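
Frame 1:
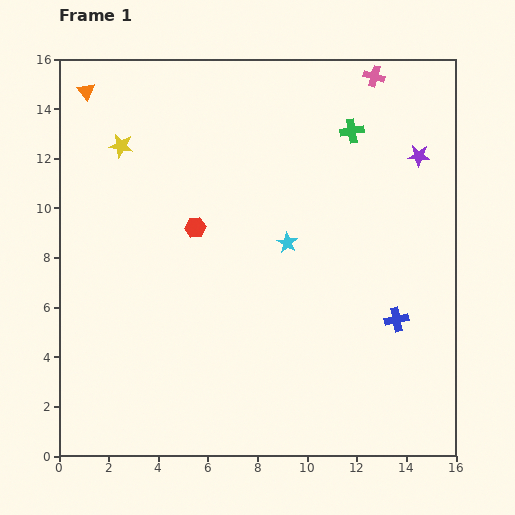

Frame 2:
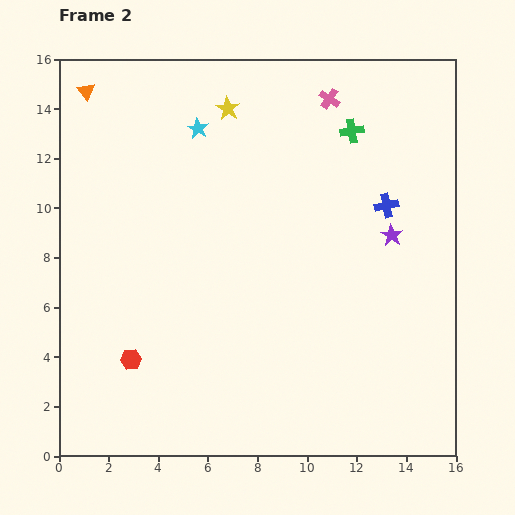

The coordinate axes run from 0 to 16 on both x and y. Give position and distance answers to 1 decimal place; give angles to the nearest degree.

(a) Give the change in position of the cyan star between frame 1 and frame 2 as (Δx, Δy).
(-3.6, 4.6)

The cyan star was at (9.2, 8.6) in frame 1 and (5.6, 13.2) in frame 2.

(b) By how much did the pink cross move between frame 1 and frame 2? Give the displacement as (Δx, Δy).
(-1.8, -0.9)

The pink cross was at (12.7, 15.3) in frame 1 and (10.9, 14.4) in frame 2.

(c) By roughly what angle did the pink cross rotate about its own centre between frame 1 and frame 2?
18° clockwise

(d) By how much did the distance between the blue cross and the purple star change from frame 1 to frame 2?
-5.5

Distance in frame 1: 6.7. Distance in frame 2: 1.2.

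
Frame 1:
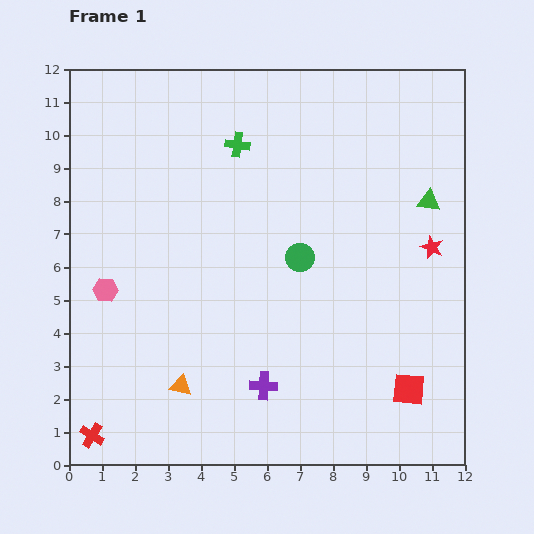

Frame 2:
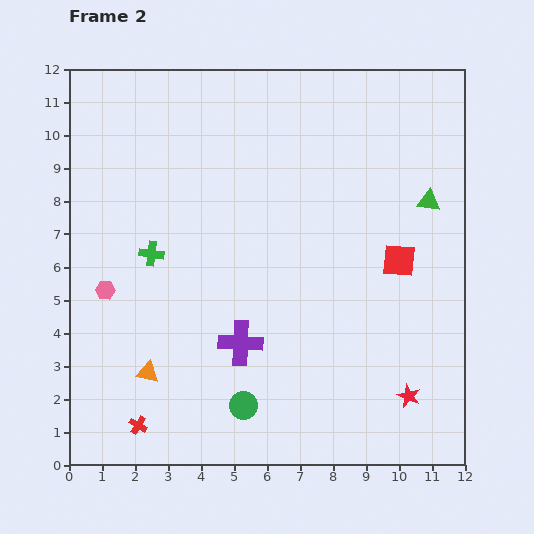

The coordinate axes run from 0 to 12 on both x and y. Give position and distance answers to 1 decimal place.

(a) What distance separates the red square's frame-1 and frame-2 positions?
3.9

The red square moved from (10.3, 2.3) to (10.0, 6.2), a distance of √(0.3² + 3.9²) ≈ 3.9.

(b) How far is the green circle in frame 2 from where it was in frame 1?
4.8

The green circle moved from (7.0, 6.3) to (5.3, 1.8), a distance of √(1.7² + 4.5²) ≈ 4.8.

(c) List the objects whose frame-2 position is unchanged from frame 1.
the green triangle, the pink hexagon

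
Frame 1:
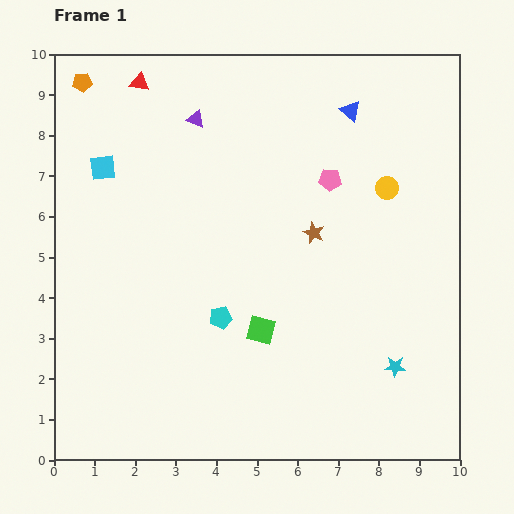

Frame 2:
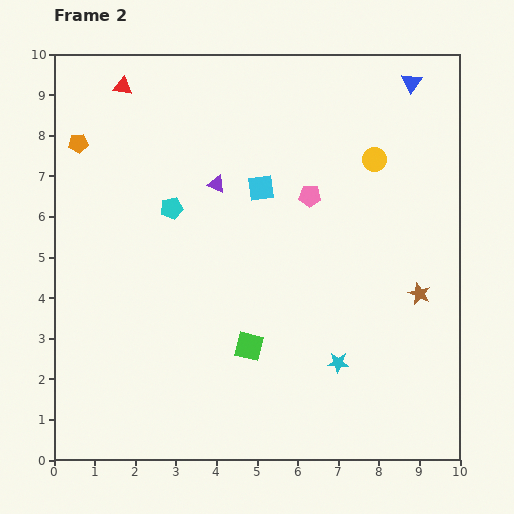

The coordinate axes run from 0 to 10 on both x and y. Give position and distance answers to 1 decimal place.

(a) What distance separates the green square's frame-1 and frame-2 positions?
0.5

The green square moved from (5.1, 3.2) to (4.8, 2.8), a distance of √(0.3² + 0.4²) ≈ 0.5.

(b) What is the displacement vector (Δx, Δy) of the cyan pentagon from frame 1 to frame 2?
(-1.2, 2.7)

The cyan pentagon was at (4.1, 3.5) in frame 1 and (2.9, 6.2) in frame 2.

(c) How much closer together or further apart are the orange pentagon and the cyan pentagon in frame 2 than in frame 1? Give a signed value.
-3.9

Distance in frame 1: 6.7. Distance in frame 2: 2.8.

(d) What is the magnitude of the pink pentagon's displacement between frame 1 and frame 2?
0.6

The pink pentagon moved from (6.8, 6.9) to (6.3, 6.5), a distance of √(0.5² + 0.4²) ≈ 0.6.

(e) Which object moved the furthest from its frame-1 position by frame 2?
the cyan square

(moved 3.9; next 3.0)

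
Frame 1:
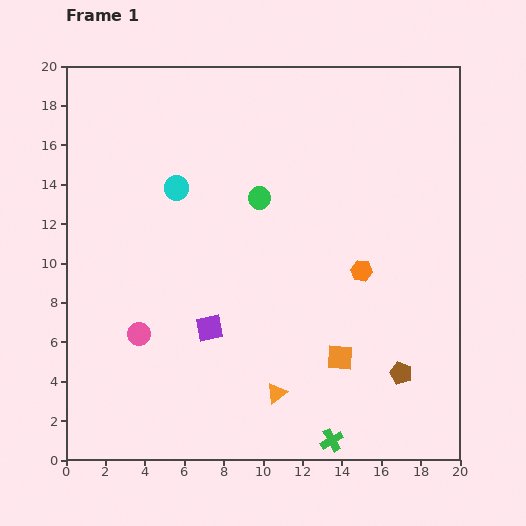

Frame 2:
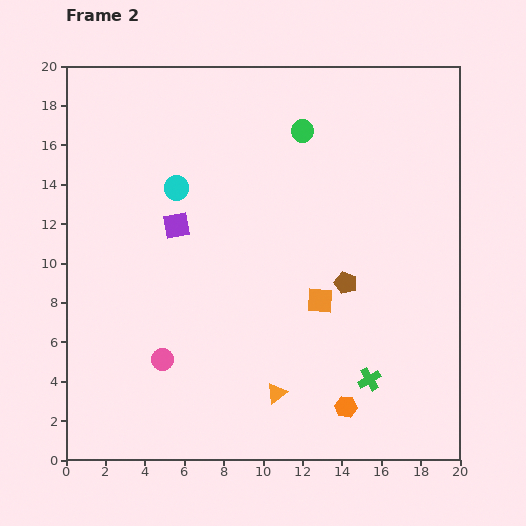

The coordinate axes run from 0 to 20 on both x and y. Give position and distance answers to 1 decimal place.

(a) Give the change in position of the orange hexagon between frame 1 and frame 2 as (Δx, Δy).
(-0.8, -6.9)

The orange hexagon was at (15.0, 9.6) in frame 1 and (14.2, 2.7) in frame 2.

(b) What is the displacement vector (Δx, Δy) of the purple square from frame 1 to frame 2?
(-1.7, 5.2)

The purple square was at (7.3, 6.7) in frame 1 and (5.6, 11.9) in frame 2.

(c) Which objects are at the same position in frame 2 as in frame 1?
the cyan circle, the orange triangle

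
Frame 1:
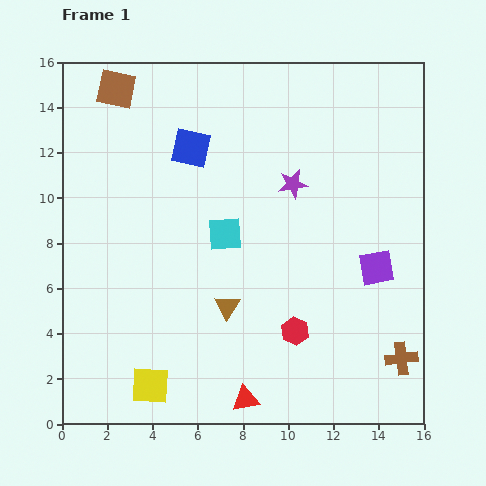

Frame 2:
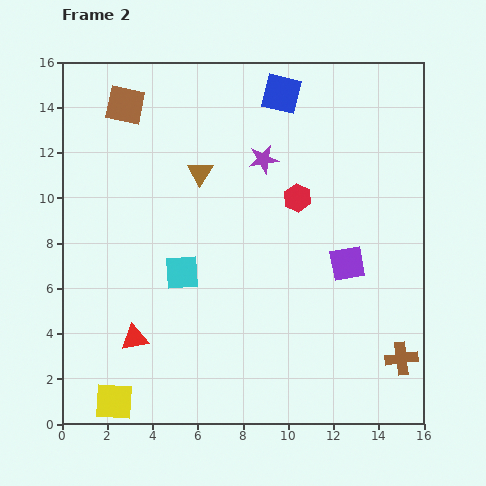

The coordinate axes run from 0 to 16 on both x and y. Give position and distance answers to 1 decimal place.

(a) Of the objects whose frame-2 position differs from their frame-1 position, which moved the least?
the brown square

(moved 0.8)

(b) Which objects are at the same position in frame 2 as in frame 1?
the brown cross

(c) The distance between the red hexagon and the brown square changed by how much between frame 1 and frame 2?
-4.7

Distance in frame 1: 13.3. Distance in frame 2: 8.6.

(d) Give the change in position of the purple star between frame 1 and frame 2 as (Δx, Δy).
(-1.3, 1.1)

The purple star was at (10.2, 10.6) in frame 1 and (8.9, 11.7) in frame 2.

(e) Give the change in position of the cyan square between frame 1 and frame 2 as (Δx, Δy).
(-1.9, -1.7)

The cyan square was at (7.2, 8.4) in frame 1 and (5.3, 6.7) in frame 2.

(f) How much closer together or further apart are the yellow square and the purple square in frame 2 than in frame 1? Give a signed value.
+0.7

Distance in frame 1: 11.3. Distance in frame 2: 12.0.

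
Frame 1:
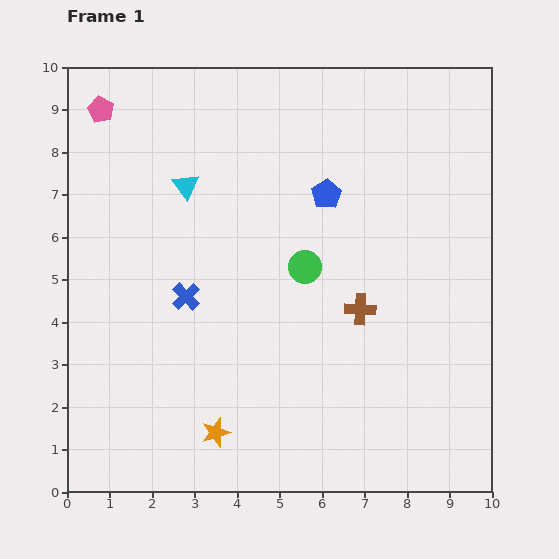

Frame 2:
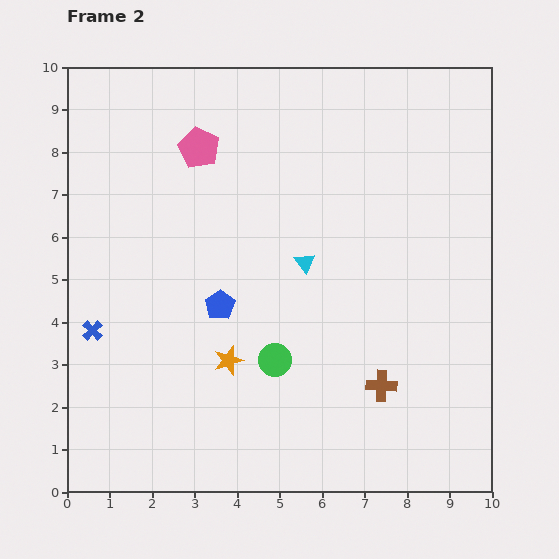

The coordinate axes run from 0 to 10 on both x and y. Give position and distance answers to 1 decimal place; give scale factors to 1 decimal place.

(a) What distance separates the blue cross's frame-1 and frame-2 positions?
2.3

The blue cross moved from (2.8, 4.6) to (0.6, 3.8), a distance of √(2.2² + 0.8²) ≈ 2.3.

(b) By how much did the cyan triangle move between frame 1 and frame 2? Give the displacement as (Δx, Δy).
(2.8, -1.8)

The cyan triangle was at (2.8, 7.2) in frame 1 and (5.6, 5.4) in frame 2.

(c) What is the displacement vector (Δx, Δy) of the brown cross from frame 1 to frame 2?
(0.5, -1.8)

The brown cross was at (6.9, 4.3) in frame 1 and (7.4, 2.5) in frame 2.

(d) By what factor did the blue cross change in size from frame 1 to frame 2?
0.7×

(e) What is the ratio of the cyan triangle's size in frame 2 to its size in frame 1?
0.8×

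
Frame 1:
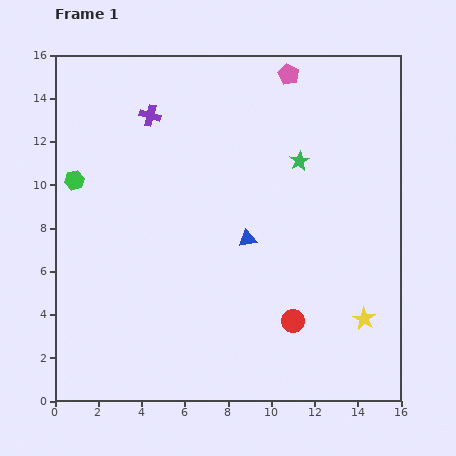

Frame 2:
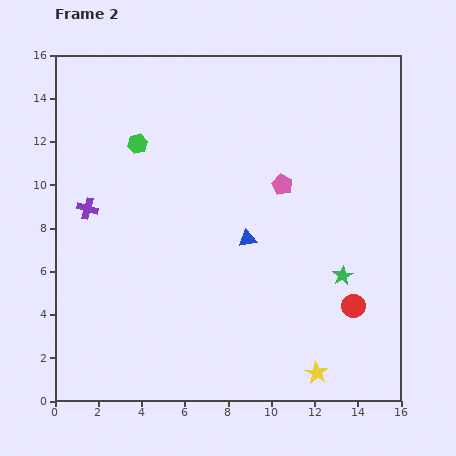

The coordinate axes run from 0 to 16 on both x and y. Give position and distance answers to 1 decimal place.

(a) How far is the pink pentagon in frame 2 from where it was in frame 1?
5.1

The pink pentagon moved from (10.8, 15.1) to (10.5, 10.0), a distance of √(0.3² + 5.1²) ≈ 5.1.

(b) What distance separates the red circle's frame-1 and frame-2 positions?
2.9

The red circle moved from (11.0, 3.7) to (13.8, 4.4), a distance of √(2.8² + 0.7²) ≈ 2.9.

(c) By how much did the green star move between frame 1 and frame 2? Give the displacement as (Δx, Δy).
(2.0, -5.3)

The green star was at (11.3, 11.1) in frame 1 and (13.3, 5.8) in frame 2.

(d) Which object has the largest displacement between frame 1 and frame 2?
the green star

(moved 5.7; next 5.2)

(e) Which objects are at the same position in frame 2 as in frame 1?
the blue triangle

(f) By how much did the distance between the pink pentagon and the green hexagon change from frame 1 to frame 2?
-4.0

Distance in frame 1: 11.0. Distance in frame 2: 7.0.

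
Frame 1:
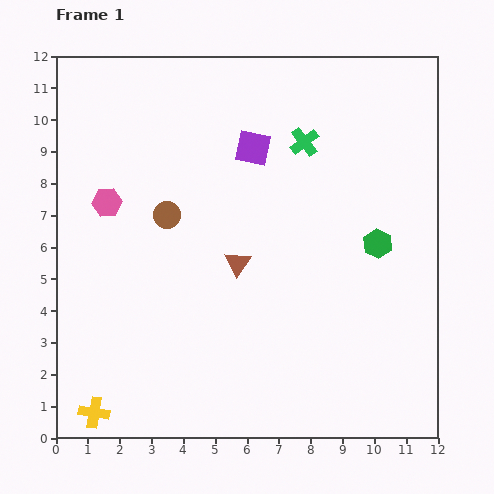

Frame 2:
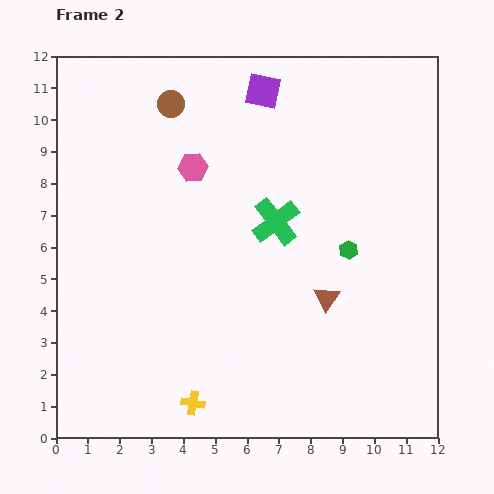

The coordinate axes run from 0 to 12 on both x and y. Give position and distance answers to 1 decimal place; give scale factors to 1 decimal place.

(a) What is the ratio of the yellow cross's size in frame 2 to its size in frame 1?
0.8×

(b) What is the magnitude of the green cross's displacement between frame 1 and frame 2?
2.7

The green cross moved from (7.8, 9.3) to (6.9, 6.8), a distance of √(0.9² + 2.5²) ≈ 2.7.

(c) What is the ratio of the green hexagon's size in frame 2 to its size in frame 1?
0.6×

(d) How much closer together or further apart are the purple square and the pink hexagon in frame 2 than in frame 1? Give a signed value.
-1.6

Distance in frame 1: 4.9. Distance in frame 2: 3.3.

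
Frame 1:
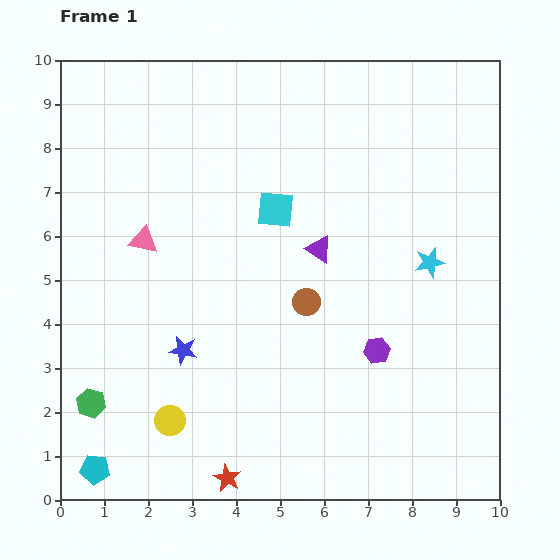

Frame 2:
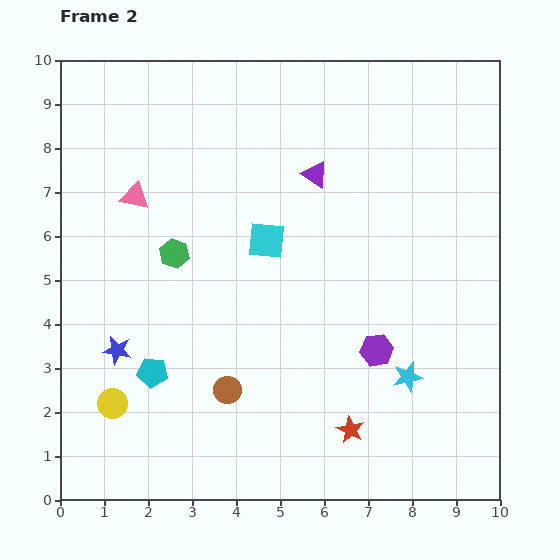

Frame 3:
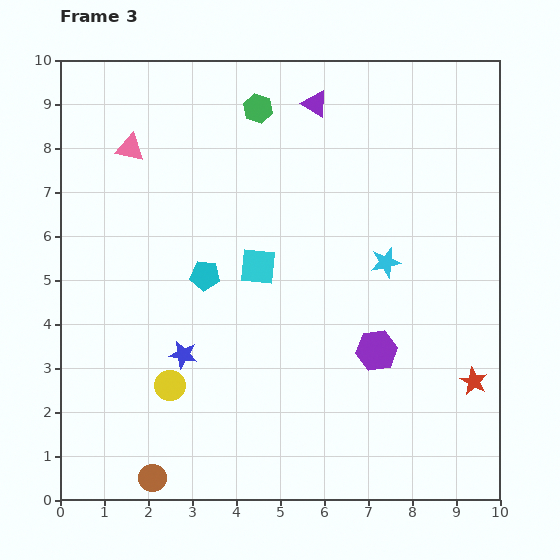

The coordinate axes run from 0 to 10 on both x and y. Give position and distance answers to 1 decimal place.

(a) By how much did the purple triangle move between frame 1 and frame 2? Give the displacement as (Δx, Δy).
(-0.1, 1.7)

The purple triangle was at (5.9, 5.7) in frame 1 and (5.8, 7.4) in frame 2.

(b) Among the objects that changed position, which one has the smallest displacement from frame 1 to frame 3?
the blue star

(moved 0.1)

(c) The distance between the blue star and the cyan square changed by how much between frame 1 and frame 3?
-1.2

Distance in frame 1: 3.8. Distance in frame 3: 2.6.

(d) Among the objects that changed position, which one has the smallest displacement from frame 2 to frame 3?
the cyan square

(moved 0.6)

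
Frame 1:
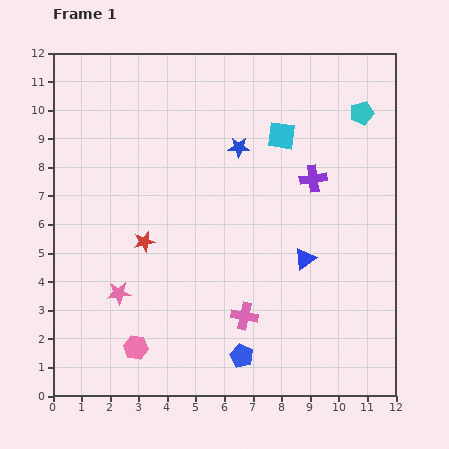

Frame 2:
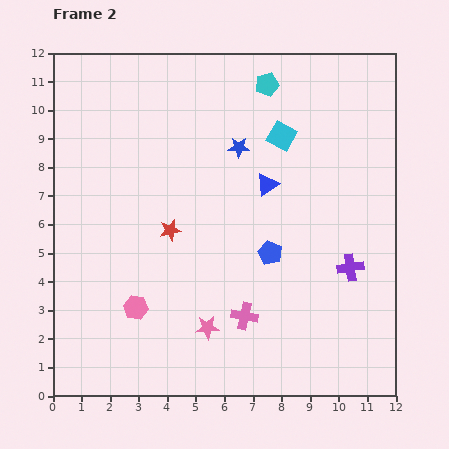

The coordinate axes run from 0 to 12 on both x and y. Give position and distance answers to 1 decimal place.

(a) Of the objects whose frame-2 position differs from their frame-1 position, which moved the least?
the red star

(moved 1.0)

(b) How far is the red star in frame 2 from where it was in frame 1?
1.0

The red star moved from (3.2, 5.4) to (4.1, 5.8), a distance of √(0.9² + 0.4²) ≈ 1.0.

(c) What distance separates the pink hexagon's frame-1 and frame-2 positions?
1.4

The pink hexagon moved from (2.9, 1.7) to (2.9, 3.1), a distance of √(0.0² + 1.4²) ≈ 1.4.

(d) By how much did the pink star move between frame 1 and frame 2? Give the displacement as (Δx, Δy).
(3.1, -1.2)

The pink star was at (2.3, 3.6) in frame 1 and (5.4, 2.4) in frame 2.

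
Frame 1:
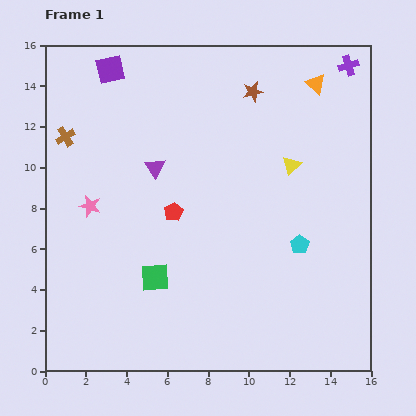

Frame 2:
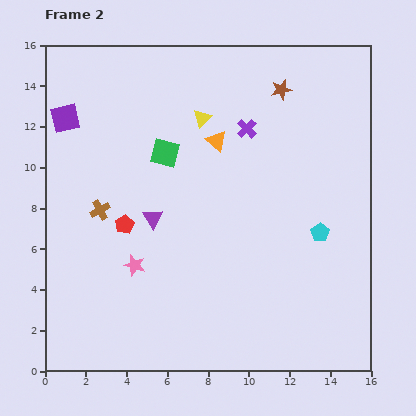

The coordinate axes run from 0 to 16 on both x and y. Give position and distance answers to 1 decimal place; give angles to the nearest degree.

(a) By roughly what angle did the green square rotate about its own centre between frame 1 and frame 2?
19° clockwise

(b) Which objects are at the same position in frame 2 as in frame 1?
none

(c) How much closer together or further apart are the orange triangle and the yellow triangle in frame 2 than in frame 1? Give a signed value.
-2.9

Distance in frame 1: 4.2. Distance in frame 2: 1.3.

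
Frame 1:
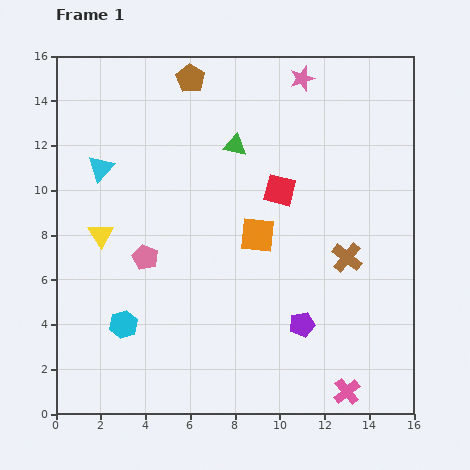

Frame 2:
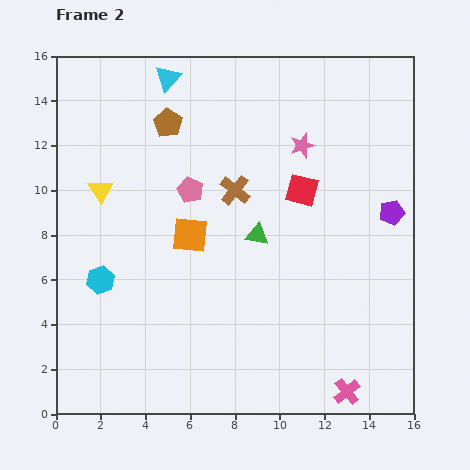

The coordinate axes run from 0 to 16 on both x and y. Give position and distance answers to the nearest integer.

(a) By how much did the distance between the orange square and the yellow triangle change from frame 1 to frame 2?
-3

Distance in frame 1: 7. Distance in frame 2: 4.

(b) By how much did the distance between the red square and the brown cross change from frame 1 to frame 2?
-1

Distance in frame 1: 4. Distance in frame 2: 3.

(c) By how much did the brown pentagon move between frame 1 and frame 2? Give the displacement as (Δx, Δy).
(-1, -2)

The brown pentagon was at (6, 15) in frame 1 and (5, 13) in frame 2.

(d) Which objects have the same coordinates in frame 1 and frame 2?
the pink cross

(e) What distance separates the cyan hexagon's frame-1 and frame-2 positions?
2

The cyan hexagon moved from (3, 4) to (2, 6), a distance of √(1² + 2²) ≈ 2.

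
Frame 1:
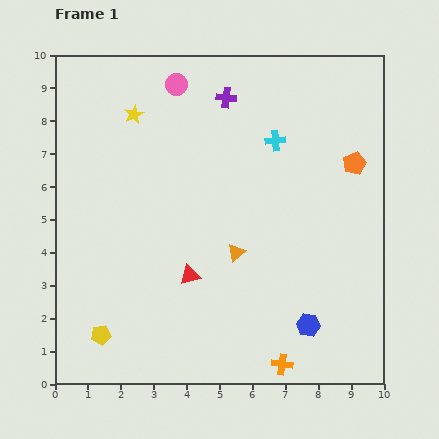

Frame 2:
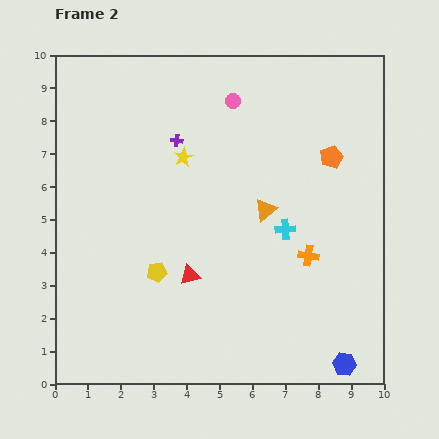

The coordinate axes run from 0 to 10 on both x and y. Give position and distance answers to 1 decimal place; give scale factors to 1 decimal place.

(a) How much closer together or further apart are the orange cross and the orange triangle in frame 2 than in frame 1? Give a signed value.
-1.8

Distance in frame 1: 3.7. Distance in frame 2: 1.9.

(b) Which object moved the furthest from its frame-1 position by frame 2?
the orange cross

(moved 3.4; next 2.7)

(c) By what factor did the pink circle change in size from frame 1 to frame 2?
0.7×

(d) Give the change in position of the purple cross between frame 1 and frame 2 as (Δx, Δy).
(-1.5, -1.3)

The purple cross was at (5.2, 8.7) in frame 1 and (3.7, 7.4) in frame 2.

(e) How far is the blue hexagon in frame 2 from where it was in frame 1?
1.6

The blue hexagon moved from (7.7, 1.8) to (8.8, 0.6), a distance of √(1.1² + 1.2²) ≈ 1.6.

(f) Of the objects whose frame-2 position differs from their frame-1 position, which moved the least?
the orange pentagon

(moved 0.7)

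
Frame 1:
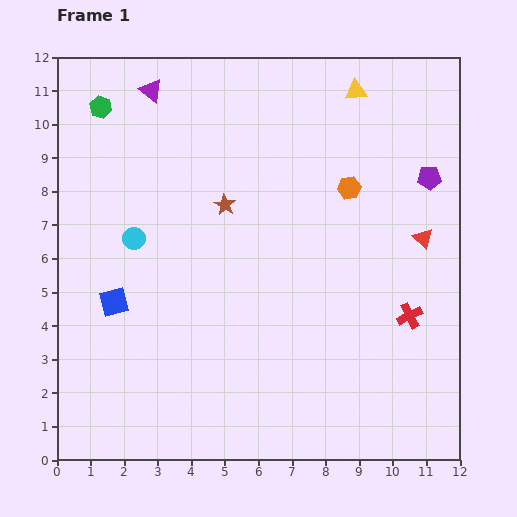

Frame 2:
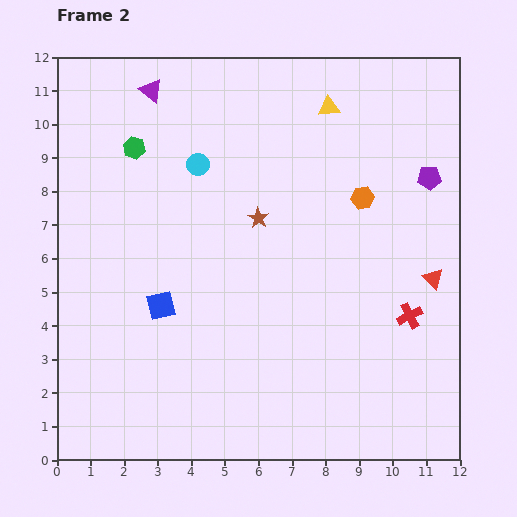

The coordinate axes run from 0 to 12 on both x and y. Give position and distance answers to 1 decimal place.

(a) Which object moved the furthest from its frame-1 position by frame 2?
the cyan circle

(moved 2.9; next 1.6)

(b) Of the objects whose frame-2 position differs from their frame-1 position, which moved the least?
the orange hexagon

(moved 0.5)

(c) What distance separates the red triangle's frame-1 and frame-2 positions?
1.2

The red triangle moved from (10.9, 6.6) to (11.2, 5.4), a distance of √(0.3² + 1.2²) ≈ 1.2.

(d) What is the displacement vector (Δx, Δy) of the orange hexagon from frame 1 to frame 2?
(0.4, -0.3)

The orange hexagon was at (8.7, 8.1) in frame 1 and (9.1, 7.8) in frame 2.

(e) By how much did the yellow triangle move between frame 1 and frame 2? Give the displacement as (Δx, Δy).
(-0.8, -0.5)

The yellow triangle was at (8.9, 11.0) in frame 1 and (8.1, 10.5) in frame 2.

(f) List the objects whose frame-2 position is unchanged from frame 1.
the red cross, the purple pentagon, the purple triangle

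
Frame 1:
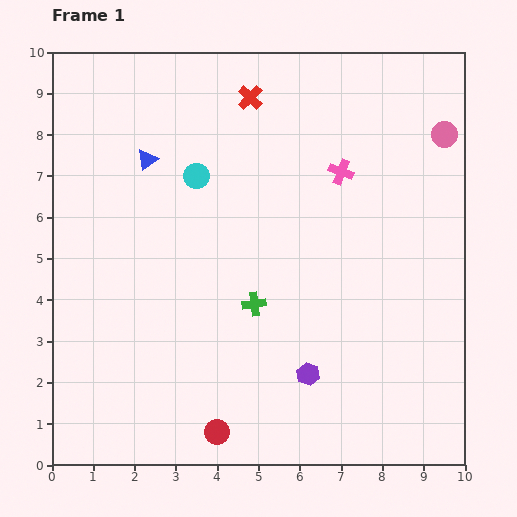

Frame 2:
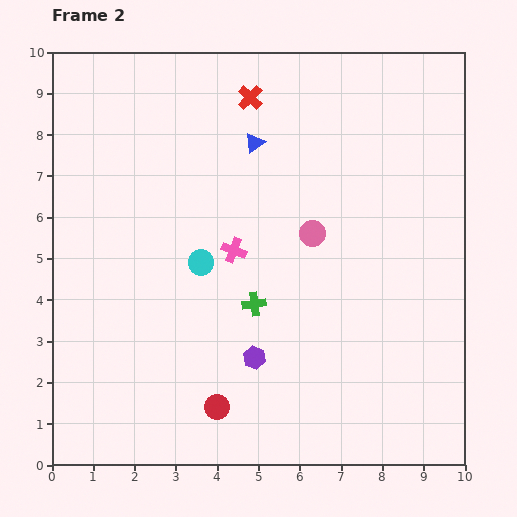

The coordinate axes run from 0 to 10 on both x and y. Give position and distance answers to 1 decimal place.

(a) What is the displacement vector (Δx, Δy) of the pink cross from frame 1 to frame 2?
(-2.6, -1.9)

The pink cross was at (7.0, 7.1) in frame 1 and (4.4, 5.2) in frame 2.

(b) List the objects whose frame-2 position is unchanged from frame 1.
the green cross, the red cross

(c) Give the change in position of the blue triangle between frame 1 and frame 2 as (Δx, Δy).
(2.6, 0.4)

The blue triangle was at (2.3, 7.4) in frame 1 and (4.9, 7.8) in frame 2.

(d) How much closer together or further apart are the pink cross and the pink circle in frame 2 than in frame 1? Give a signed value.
-0.8

Distance in frame 1: 2.7. Distance in frame 2: 1.9.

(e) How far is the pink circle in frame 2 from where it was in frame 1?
4.0

The pink circle moved from (9.5, 8.0) to (6.3, 5.6), a distance of √(3.2² + 2.4²) ≈ 4.0.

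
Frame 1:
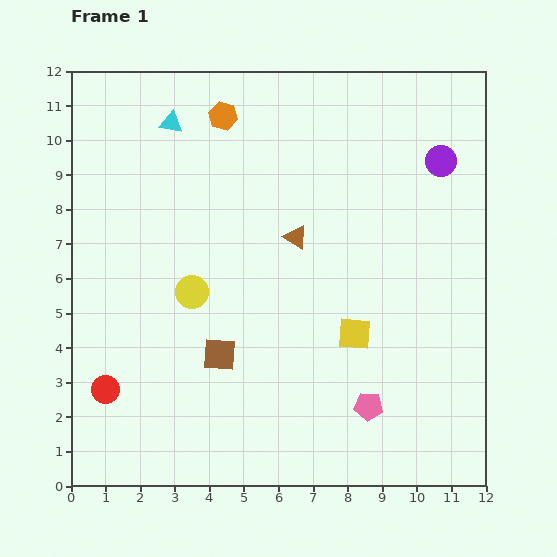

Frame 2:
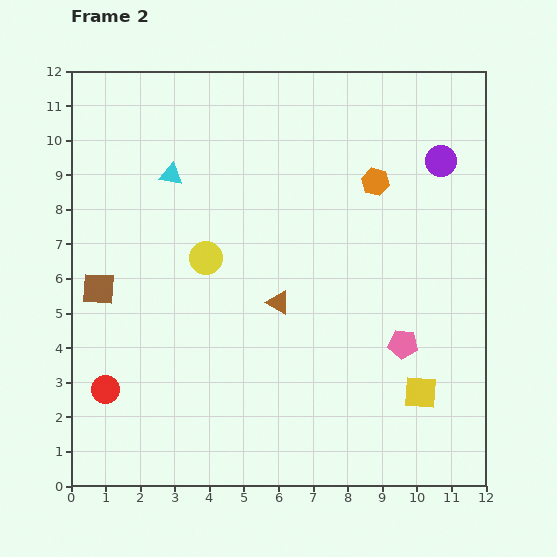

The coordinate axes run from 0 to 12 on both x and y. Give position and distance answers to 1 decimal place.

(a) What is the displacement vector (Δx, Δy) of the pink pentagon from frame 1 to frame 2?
(1.0, 1.8)

The pink pentagon was at (8.6, 2.3) in frame 1 and (9.6, 4.1) in frame 2.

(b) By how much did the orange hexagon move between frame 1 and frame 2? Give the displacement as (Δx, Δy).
(4.4, -1.9)

The orange hexagon was at (4.4, 10.7) in frame 1 and (8.8, 8.8) in frame 2.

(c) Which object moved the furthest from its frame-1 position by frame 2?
the orange hexagon

(moved 4.8; next 4.0)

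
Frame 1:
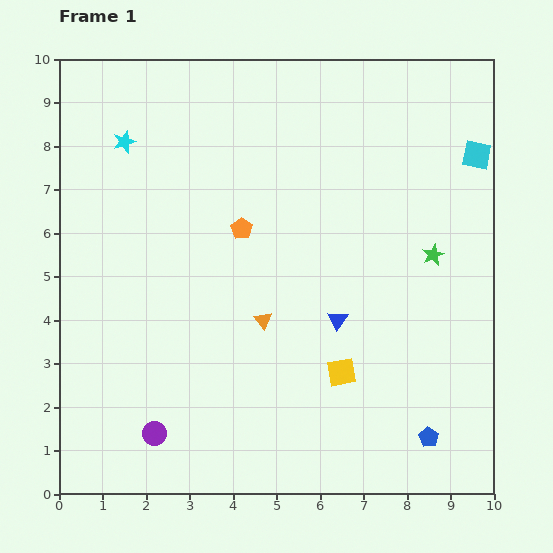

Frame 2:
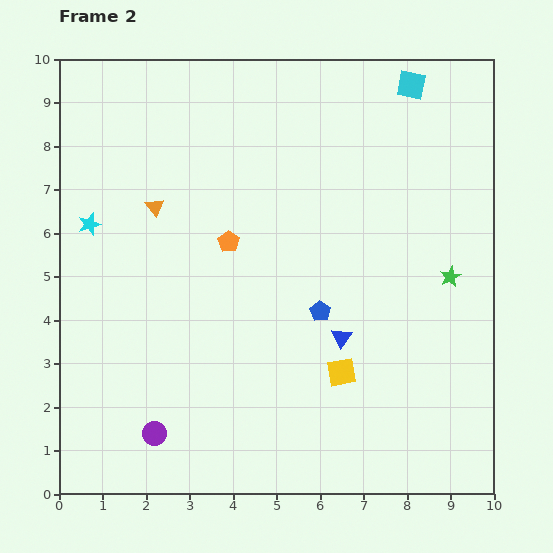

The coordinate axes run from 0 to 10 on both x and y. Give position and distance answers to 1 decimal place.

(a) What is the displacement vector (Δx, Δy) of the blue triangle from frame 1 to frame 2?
(0.1, -0.4)

The blue triangle was at (6.4, 4.0) in frame 1 and (6.5, 3.6) in frame 2.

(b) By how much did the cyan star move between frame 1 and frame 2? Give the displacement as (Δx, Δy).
(-0.8, -1.9)

The cyan star was at (1.5, 8.1) in frame 1 and (0.7, 6.2) in frame 2.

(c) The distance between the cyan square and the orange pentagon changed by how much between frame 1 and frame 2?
-0.2

Distance in frame 1: 5.7. Distance in frame 2: 5.5.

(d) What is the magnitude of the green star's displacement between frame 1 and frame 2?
0.6

The green star moved from (8.6, 5.5) to (9.0, 5.0), a distance of √(0.4² + 0.5²) ≈ 0.6.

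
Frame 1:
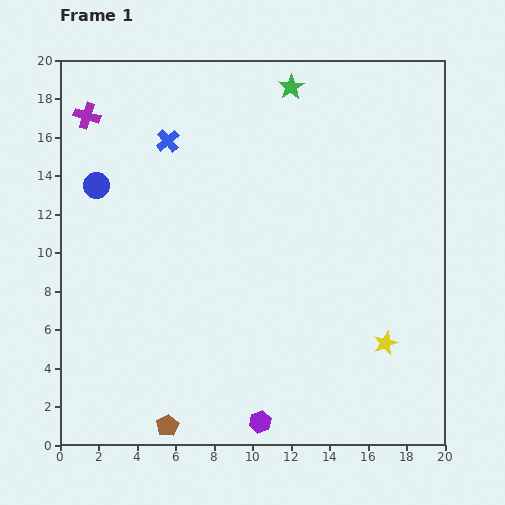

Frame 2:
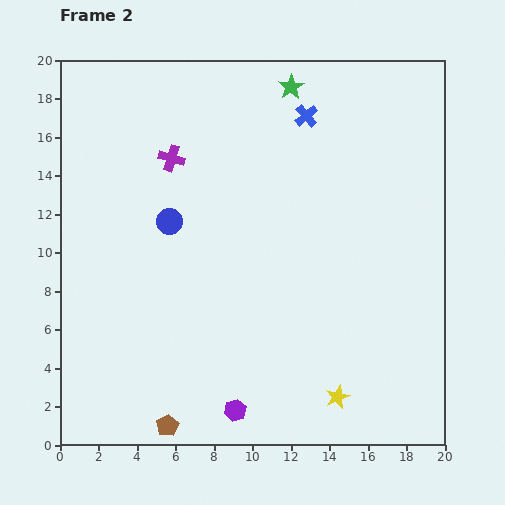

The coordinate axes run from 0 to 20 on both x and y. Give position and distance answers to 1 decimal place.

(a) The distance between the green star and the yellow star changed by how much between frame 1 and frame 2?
+2.1

Distance in frame 1: 14.2. Distance in frame 2: 16.3.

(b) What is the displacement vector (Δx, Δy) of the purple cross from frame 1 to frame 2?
(4.4, -2.2)

The purple cross was at (1.4, 17.1) in frame 1 and (5.8, 14.9) in frame 2.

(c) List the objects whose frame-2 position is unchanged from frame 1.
the brown pentagon, the green star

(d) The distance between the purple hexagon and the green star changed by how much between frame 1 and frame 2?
-0.5

Distance in frame 1: 17.5. Distance in frame 2: 17.0.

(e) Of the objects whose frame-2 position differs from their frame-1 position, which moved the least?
the purple hexagon

(moved 1.4)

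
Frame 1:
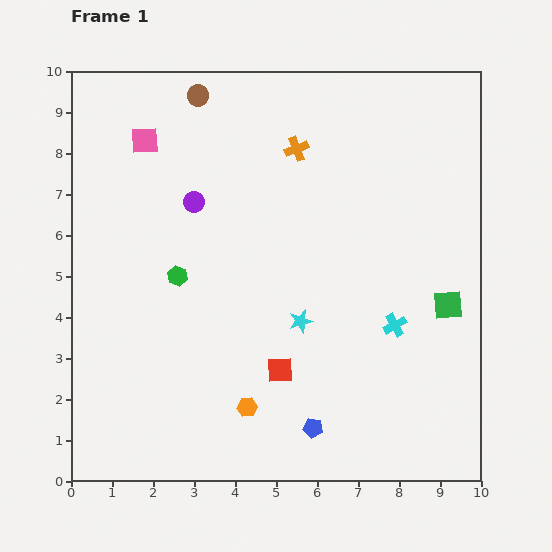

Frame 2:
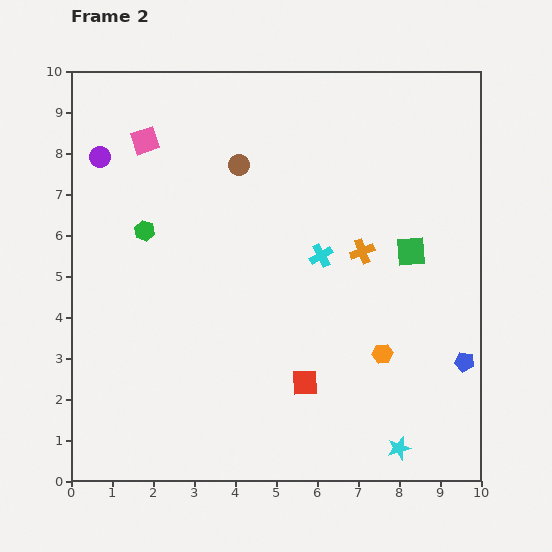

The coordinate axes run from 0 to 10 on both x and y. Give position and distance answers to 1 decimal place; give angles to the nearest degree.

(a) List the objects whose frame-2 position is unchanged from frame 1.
the pink square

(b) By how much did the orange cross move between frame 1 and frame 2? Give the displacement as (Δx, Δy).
(1.6, -2.5)

The orange cross was at (5.5, 8.1) in frame 1 and (7.1, 5.6) in frame 2.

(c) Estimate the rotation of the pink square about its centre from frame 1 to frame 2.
15° counter-clockwise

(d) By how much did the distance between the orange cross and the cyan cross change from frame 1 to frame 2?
-3.9

Distance in frame 1: 4.9. Distance in frame 2: 1.0.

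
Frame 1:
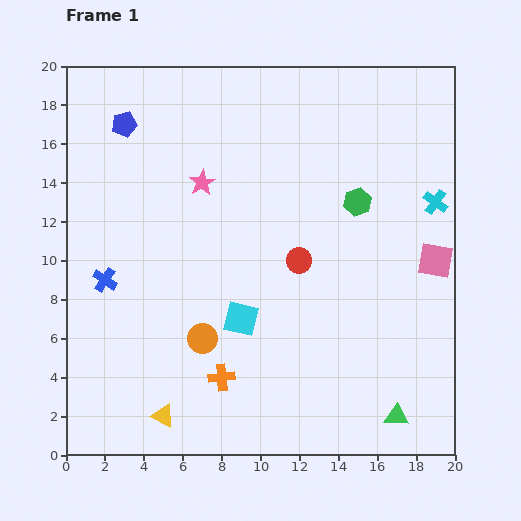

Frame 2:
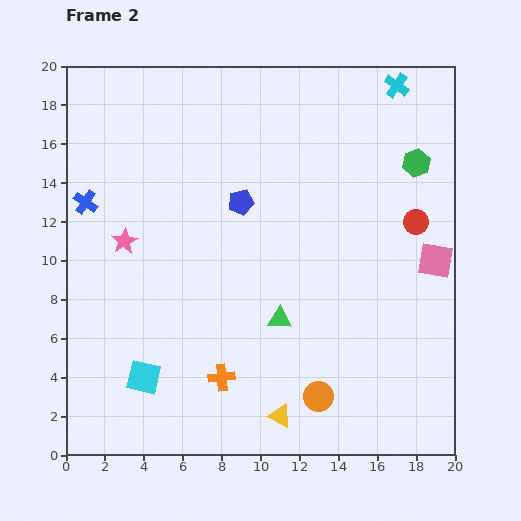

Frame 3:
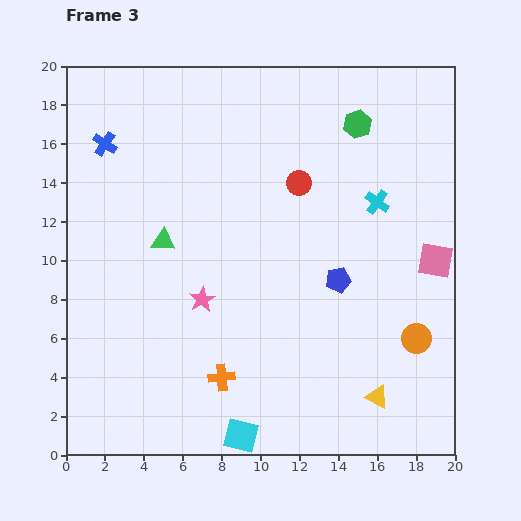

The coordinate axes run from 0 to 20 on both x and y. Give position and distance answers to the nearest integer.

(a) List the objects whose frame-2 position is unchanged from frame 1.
the orange cross, the pink square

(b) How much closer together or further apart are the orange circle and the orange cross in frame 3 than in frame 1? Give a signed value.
+8

Distance in frame 1: 2. Distance in frame 3: 10.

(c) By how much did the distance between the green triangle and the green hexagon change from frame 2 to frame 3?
+1

Distance in frame 2: 11. Distance in frame 3: 12.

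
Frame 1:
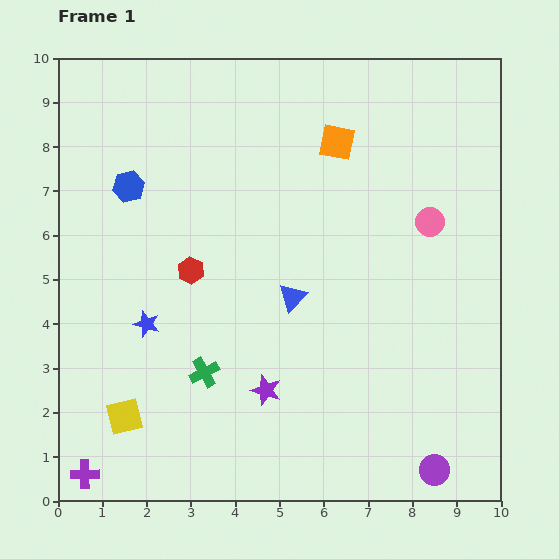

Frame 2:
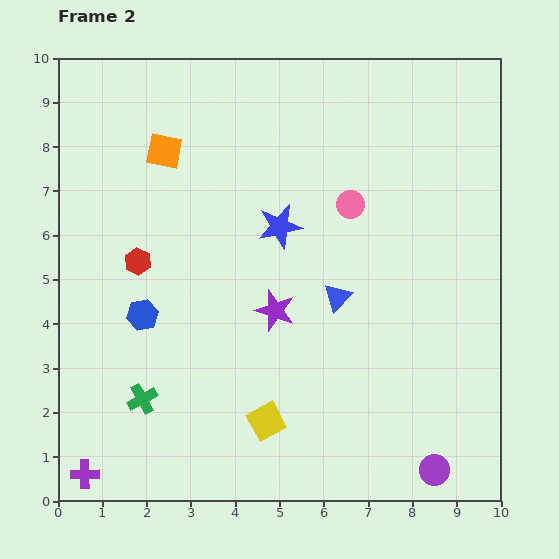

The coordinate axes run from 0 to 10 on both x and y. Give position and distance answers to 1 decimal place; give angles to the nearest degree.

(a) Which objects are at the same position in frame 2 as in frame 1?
the purple circle, the purple cross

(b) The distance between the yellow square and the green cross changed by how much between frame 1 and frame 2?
+0.7

Distance in frame 1: 2.1. Distance in frame 2: 2.8.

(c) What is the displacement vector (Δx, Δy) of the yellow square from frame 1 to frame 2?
(3.2, -0.1)

The yellow square was at (1.5, 1.9) in frame 1 and (4.7, 1.8) in frame 2.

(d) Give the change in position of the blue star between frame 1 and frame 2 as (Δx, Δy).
(3.0, 2.2)

The blue star was at (2.0, 4.0) in frame 1 and (5.0, 6.2) in frame 2.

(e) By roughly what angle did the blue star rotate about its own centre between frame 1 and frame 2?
29° counter-clockwise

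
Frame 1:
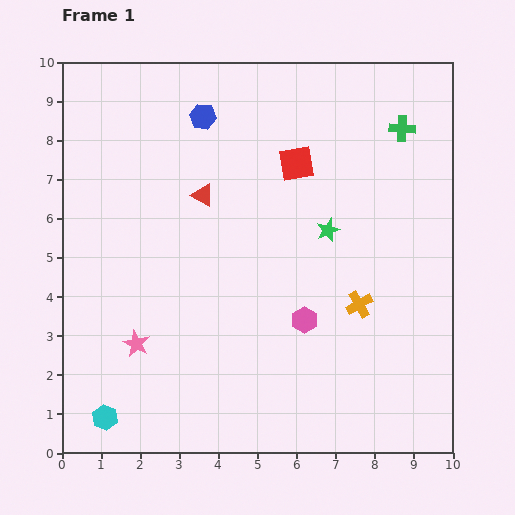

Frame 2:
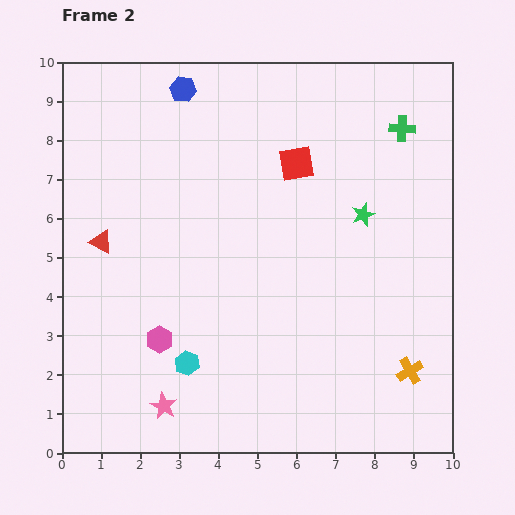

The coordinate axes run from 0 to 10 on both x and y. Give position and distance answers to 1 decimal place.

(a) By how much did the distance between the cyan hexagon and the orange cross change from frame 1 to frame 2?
-1.4

Distance in frame 1: 7.1. Distance in frame 2: 5.7.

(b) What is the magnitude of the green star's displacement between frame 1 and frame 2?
1.0

The green star moved from (6.8, 5.7) to (7.7, 6.1), a distance of √(0.9² + 0.4²) ≈ 1.0.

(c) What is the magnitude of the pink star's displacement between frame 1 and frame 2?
1.7

The pink star moved from (1.9, 2.8) to (2.6, 1.2), a distance of √(0.7² + 1.6²) ≈ 1.7.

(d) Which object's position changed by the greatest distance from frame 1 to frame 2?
the pink hexagon

(moved 3.7; next 2.9)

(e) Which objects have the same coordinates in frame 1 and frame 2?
the green cross, the red square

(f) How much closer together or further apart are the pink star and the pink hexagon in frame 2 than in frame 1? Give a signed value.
-2.6

Distance in frame 1: 4.3. Distance in frame 2: 1.7.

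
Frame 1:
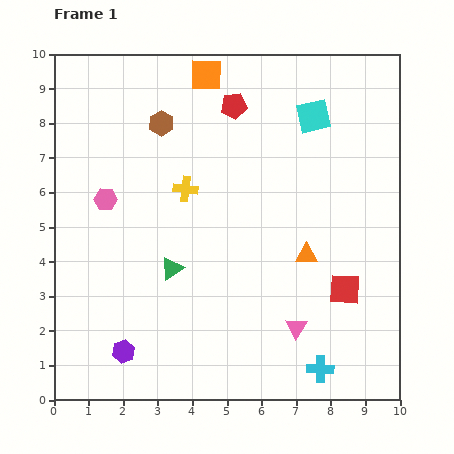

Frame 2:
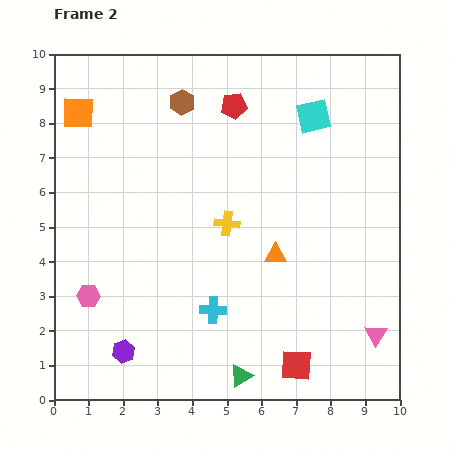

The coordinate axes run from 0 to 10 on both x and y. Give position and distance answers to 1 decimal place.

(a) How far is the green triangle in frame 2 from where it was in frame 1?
3.7

The green triangle moved from (3.4, 3.8) to (5.4, 0.7), a distance of √(2.0² + 3.1²) ≈ 3.7.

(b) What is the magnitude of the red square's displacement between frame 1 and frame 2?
2.6

The red square moved from (8.4, 3.2) to (7.0, 1.0), a distance of √(1.4² + 2.2²) ≈ 2.6.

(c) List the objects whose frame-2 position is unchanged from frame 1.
the red pentagon, the purple hexagon, the cyan square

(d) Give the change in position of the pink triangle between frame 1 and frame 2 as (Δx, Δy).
(2.3, -0.2)

The pink triangle was at (7.0, 2.1) in frame 1 and (9.3, 1.9) in frame 2.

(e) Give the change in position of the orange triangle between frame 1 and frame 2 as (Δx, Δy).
(-0.9, 0.0)

The orange triangle was at (7.3, 4.2) in frame 1 and (6.4, 4.2) in frame 2.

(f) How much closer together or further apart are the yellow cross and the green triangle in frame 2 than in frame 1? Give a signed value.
+2.1

Distance in frame 1: 2.3. Distance in frame 2: 4.4.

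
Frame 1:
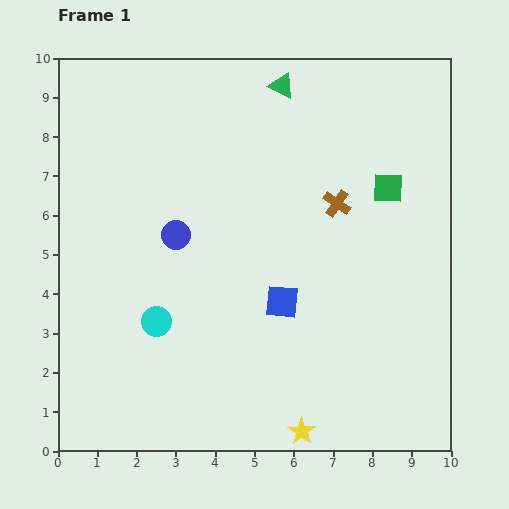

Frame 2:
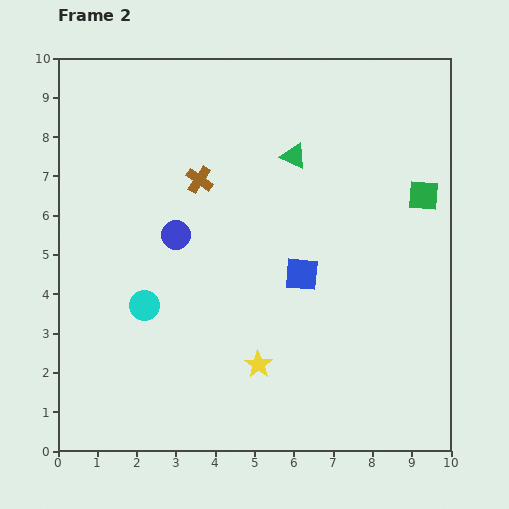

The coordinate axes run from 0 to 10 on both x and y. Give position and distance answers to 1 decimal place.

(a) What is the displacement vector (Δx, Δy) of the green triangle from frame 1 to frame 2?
(0.3, -1.8)

The green triangle was at (5.7, 9.3) in frame 1 and (6.0, 7.5) in frame 2.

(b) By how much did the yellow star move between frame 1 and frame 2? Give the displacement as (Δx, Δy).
(-1.1, 1.7)

The yellow star was at (6.2, 0.5) in frame 1 and (5.1, 2.2) in frame 2.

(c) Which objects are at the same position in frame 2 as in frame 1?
the blue circle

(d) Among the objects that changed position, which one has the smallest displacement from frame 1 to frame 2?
the cyan circle

(moved 0.5)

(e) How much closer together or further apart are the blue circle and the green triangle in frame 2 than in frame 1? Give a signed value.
-1.1

Distance in frame 1: 4.7. Distance in frame 2: 3.6.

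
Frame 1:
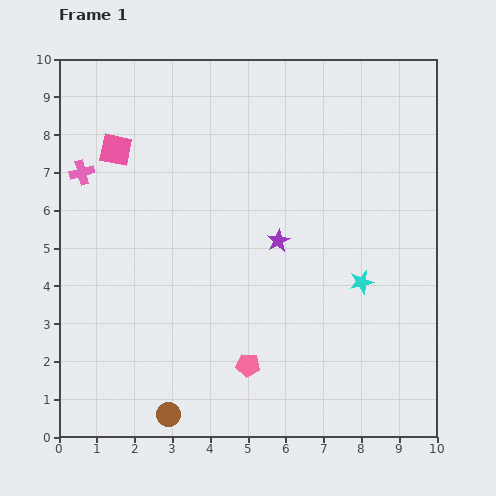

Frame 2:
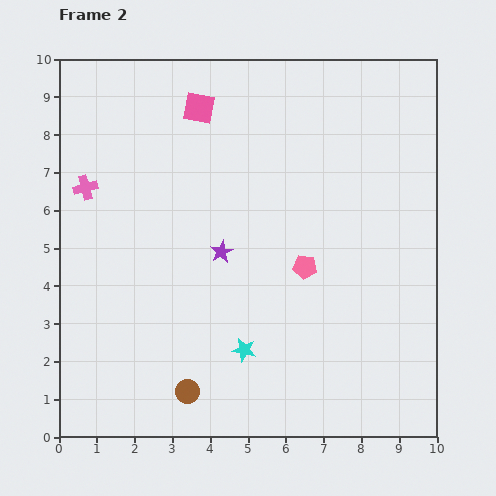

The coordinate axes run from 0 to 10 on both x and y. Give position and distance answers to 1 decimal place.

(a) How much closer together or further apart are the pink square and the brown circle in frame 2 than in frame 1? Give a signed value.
+0.4

Distance in frame 1: 7.1. Distance in frame 2: 7.5.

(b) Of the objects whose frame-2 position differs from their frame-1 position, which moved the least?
the pink cross

(moved 0.4)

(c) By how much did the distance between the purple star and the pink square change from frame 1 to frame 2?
-1.1

Distance in frame 1: 4.9. Distance in frame 2: 3.8.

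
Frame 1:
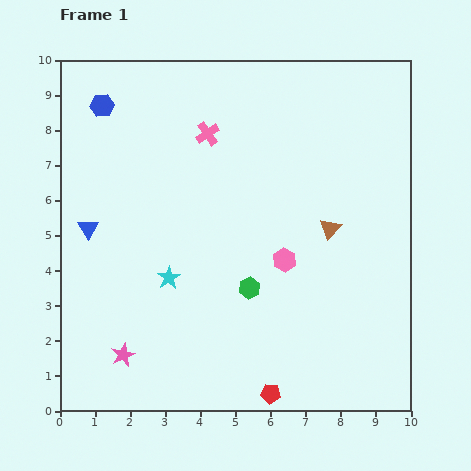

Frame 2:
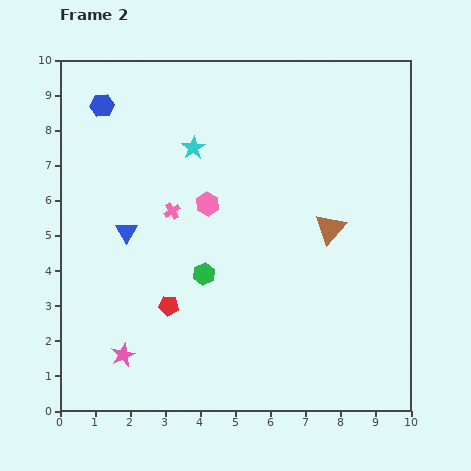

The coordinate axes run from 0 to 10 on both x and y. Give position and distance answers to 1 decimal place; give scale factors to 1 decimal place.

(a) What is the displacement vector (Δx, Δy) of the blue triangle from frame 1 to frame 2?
(1.1, -0.1)

The blue triangle was at (0.8, 5.2) in frame 1 and (1.9, 5.1) in frame 2.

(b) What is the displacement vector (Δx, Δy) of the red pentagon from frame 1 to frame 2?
(-2.9, 2.5)

The red pentagon was at (6.0, 0.5) in frame 1 and (3.1, 3.0) in frame 2.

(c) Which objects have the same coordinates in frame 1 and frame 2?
the pink star, the brown triangle, the blue hexagon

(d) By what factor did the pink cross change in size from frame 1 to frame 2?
0.7×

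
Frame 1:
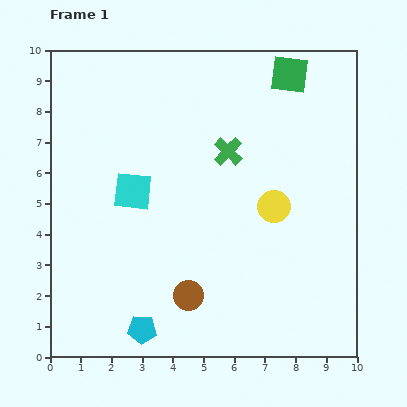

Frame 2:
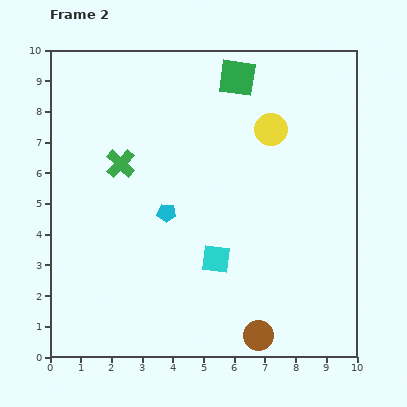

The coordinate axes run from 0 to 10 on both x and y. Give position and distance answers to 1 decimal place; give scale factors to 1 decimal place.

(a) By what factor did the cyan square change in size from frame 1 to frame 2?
0.7×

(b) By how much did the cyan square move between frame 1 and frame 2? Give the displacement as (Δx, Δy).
(2.7, -2.2)

The cyan square was at (2.7, 5.4) in frame 1 and (5.4, 3.2) in frame 2.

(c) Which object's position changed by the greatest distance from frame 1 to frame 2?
the cyan pentagon

(moved 3.9; next 3.5)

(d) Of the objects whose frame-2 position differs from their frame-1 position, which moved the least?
the green square

(moved 1.7)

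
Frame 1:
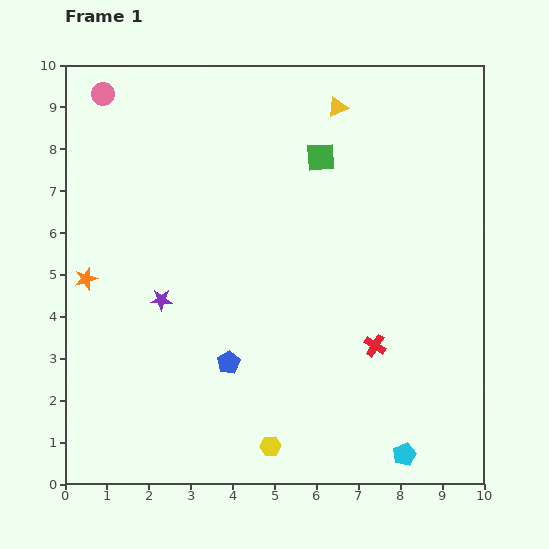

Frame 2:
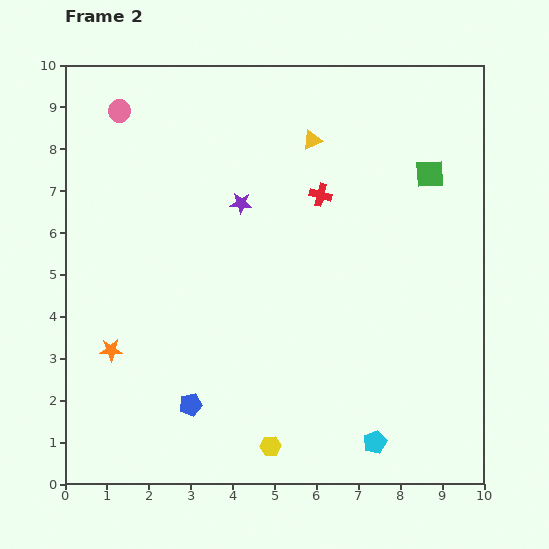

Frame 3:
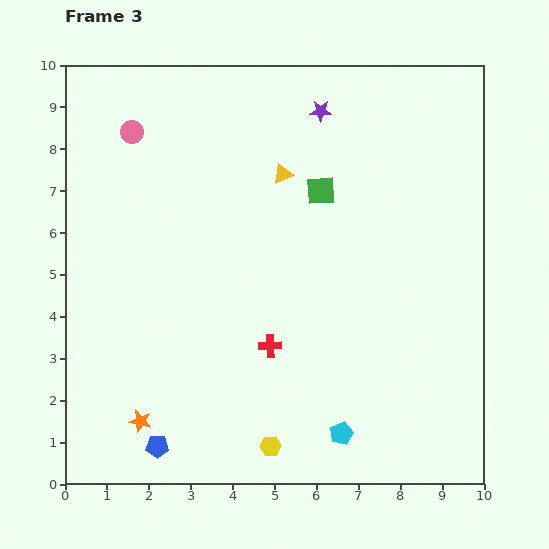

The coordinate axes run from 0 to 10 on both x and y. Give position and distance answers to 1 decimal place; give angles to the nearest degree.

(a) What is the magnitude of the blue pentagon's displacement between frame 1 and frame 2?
1.3

The blue pentagon moved from (3.9, 2.9) to (3.0, 1.9), a distance of √(0.9² + 1.0²) ≈ 1.3.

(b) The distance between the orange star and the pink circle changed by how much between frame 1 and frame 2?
+1.3

Distance in frame 1: 4.4. Distance in frame 2: 5.7.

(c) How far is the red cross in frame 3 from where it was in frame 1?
2.5

The red cross moved from (7.4, 3.3) to (4.9, 3.3), a distance of √(2.5² + 0.0²) ≈ 2.5.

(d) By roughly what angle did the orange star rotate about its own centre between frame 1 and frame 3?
30° clockwise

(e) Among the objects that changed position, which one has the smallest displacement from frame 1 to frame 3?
the green square

(moved 0.8)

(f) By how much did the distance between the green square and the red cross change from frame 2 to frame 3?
+1.3

Distance in frame 2: 2.6. Distance in frame 3: 3.9.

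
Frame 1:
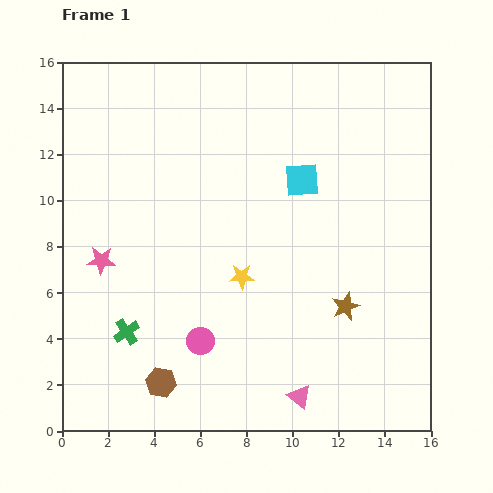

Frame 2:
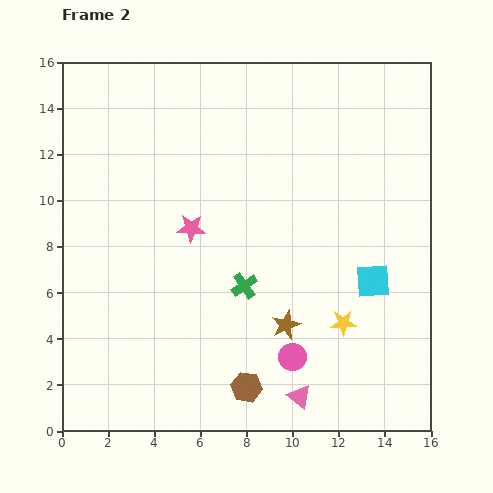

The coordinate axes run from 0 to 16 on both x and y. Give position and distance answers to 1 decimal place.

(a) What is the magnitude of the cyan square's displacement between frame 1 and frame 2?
5.4

The cyan square moved from (10.4, 10.9) to (13.5, 6.5), a distance of √(3.1² + 4.4²) ≈ 5.4.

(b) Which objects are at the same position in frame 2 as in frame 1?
the pink triangle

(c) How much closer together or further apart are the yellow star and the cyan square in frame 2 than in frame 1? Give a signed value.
-2.7

Distance in frame 1: 4.9. Distance in frame 2: 2.2.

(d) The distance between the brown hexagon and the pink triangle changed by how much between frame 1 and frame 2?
-3.7

Distance in frame 1: 6.0. Distance in frame 2: 2.3.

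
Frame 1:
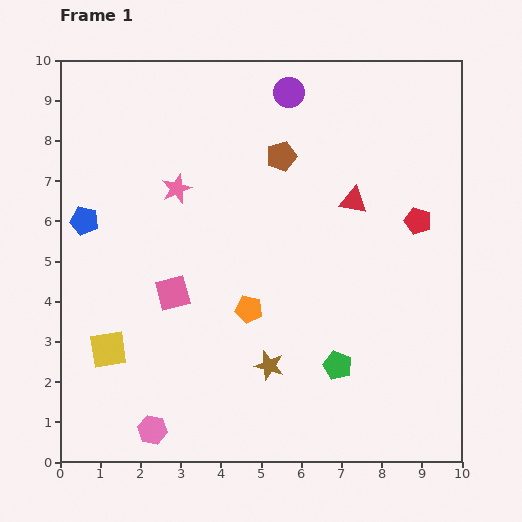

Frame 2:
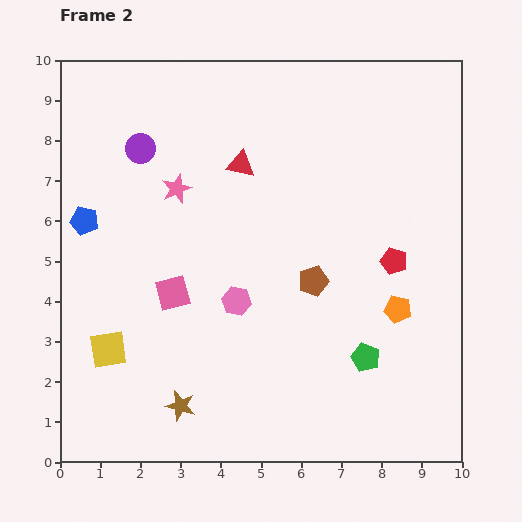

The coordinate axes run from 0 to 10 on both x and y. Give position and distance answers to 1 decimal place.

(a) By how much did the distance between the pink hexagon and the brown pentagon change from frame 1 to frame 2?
-5.5

Distance in frame 1: 7.5. Distance in frame 2: 2.0.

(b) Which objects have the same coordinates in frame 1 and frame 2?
the blue pentagon, the pink square, the yellow square, the pink star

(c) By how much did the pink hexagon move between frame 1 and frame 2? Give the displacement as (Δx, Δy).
(2.1, 3.2)

The pink hexagon was at (2.3, 0.8) in frame 1 and (4.4, 4.0) in frame 2.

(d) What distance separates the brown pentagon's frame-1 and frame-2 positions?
3.2

The brown pentagon moved from (5.5, 7.6) to (6.3, 4.5), a distance of √(0.8² + 3.1²) ≈ 3.2.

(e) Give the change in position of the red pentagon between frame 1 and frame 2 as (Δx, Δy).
(-0.6, -1.0)

The red pentagon was at (8.9, 6.0) in frame 1 and (8.3, 5.0) in frame 2.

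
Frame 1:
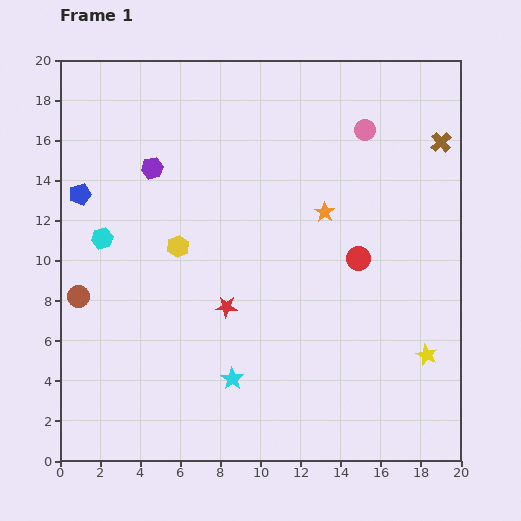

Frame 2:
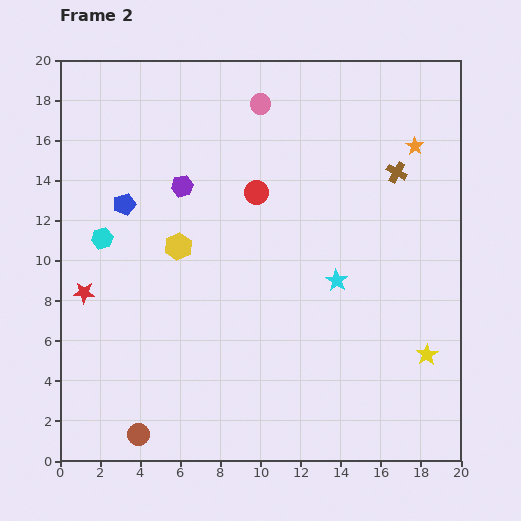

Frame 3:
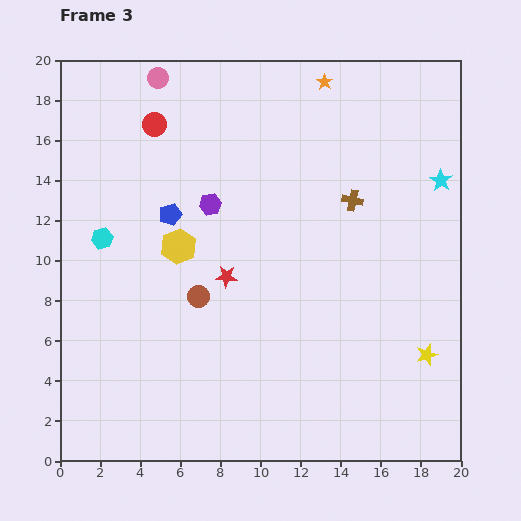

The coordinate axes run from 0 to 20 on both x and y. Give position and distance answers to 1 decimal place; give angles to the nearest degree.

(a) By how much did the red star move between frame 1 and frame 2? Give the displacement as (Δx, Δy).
(-7.1, 0.7)

The red star was at (8.3, 7.7) in frame 1 and (1.2, 8.4) in frame 2.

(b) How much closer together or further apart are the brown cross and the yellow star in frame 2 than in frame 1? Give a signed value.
-1.4

Distance in frame 1: 10.6. Distance in frame 2: 9.2.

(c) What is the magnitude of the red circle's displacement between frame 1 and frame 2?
6.1

The red circle moved from (14.9, 10.1) to (9.8, 13.4), a distance of √(5.1² + 3.3²) ≈ 6.1.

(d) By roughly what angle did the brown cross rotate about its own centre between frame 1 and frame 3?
35° counter-clockwise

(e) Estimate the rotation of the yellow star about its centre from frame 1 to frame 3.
30° clockwise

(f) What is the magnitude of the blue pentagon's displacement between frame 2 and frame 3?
2.4

The blue pentagon moved from (3.2, 12.8) to (5.5, 12.3), a distance of √(2.3² + 0.5²) ≈ 2.4.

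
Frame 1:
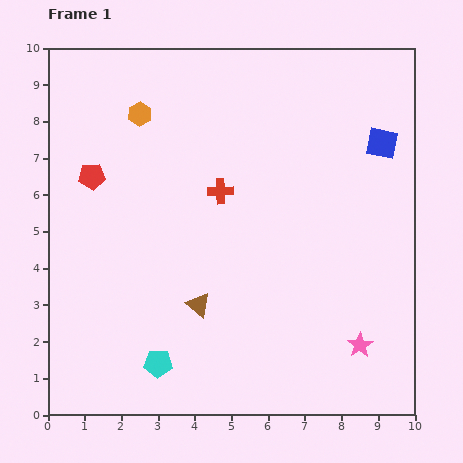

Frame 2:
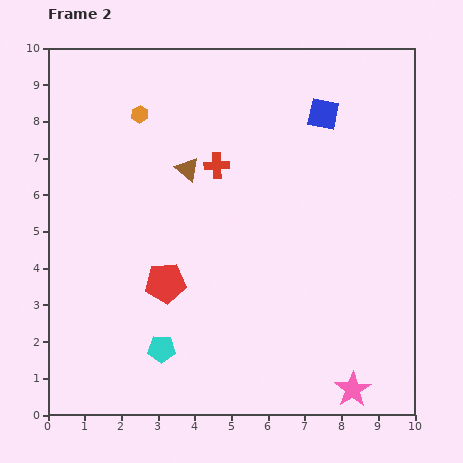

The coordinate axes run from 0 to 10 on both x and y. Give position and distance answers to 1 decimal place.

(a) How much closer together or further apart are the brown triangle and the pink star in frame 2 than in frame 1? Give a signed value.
+3.0

Distance in frame 1: 4.5. Distance in frame 2: 7.5.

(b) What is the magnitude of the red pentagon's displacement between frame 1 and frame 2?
3.5

The red pentagon moved from (1.2, 6.5) to (3.2, 3.6), a distance of √(2.0² + 2.9²) ≈ 3.5.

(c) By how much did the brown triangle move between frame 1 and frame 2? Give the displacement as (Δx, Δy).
(-0.3, 3.7)

The brown triangle was at (4.1, 3.0) in frame 1 and (3.8, 6.7) in frame 2.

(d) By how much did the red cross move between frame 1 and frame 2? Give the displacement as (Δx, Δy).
(-0.1, 0.7)

The red cross was at (4.7, 6.1) in frame 1 and (4.6, 6.8) in frame 2.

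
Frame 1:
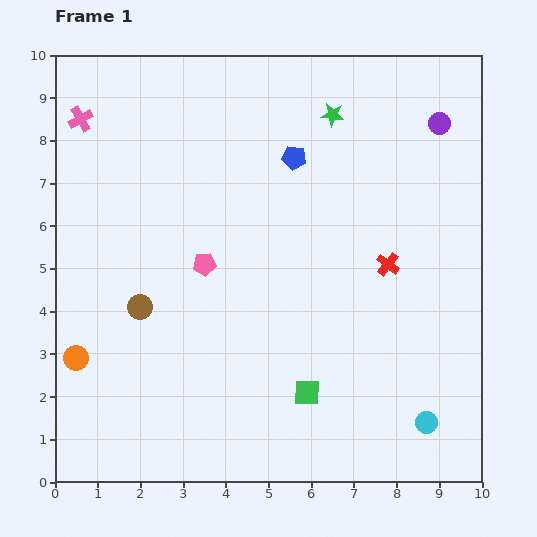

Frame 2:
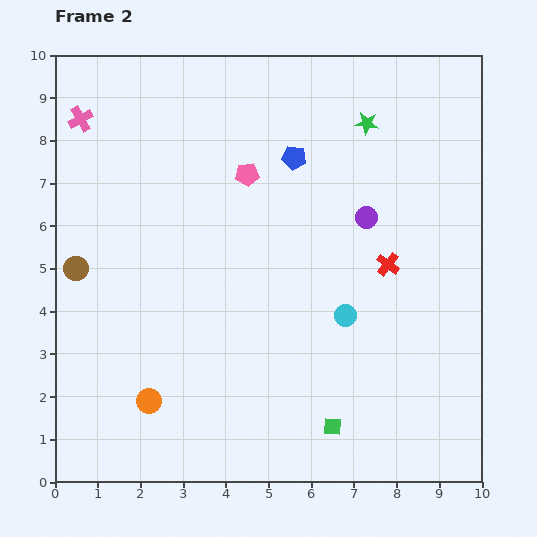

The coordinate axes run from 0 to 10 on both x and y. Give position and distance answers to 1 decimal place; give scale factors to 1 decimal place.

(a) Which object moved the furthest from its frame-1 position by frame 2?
the cyan circle

(moved 3.1; next 2.8)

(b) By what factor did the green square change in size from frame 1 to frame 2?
0.7×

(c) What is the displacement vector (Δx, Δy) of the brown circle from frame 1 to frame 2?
(-1.5, 0.9)

The brown circle was at (2.0, 4.1) in frame 1 and (0.5, 5.0) in frame 2.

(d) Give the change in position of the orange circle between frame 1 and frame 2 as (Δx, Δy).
(1.7, -1.0)

The orange circle was at (0.5, 2.9) in frame 1 and (2.2, 1.9) in frame 2.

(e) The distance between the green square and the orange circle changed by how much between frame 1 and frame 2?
-1.2

Distance in frame 1: 5.5. Distance in frame 2: 4.3.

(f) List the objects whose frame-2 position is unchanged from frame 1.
the blue pentagon, the red cross, the pink cross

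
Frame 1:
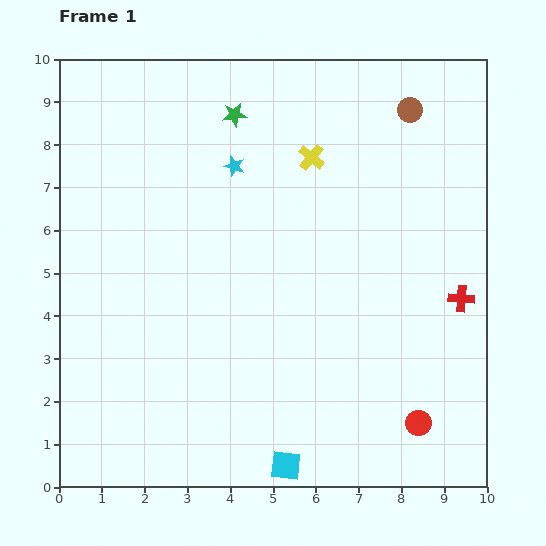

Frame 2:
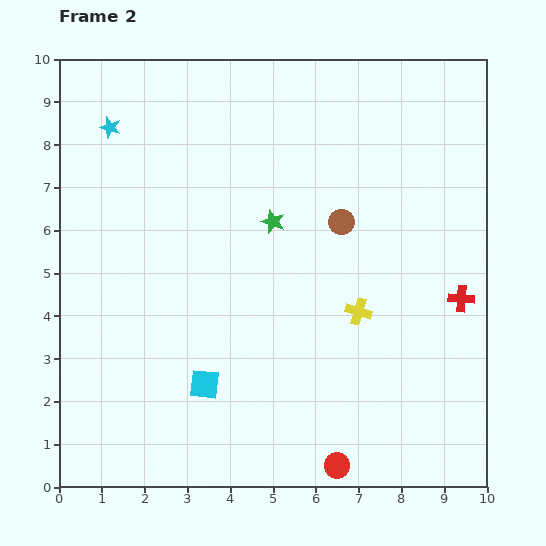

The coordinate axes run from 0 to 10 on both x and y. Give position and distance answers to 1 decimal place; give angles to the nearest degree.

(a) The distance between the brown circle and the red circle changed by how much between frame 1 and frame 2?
-1.6

Distance in frame 1: 7.3. Distance in frame 2: 5.7.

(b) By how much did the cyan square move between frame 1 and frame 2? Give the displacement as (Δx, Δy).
(-1.9, 1.9)

The cyan square was at (5.3, 0.5) in frame 1 and (3.4, 2.4) in frame 2.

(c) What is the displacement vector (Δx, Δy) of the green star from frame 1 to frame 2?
(0.9, -2.5)

The green star was at (4.1, 8.7) in frame 1 and (5.0, 6.2) in frame 2.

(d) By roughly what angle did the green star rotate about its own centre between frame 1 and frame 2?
26° clockwise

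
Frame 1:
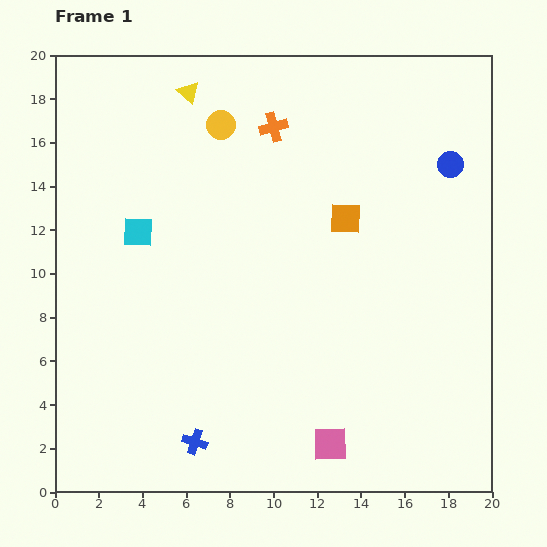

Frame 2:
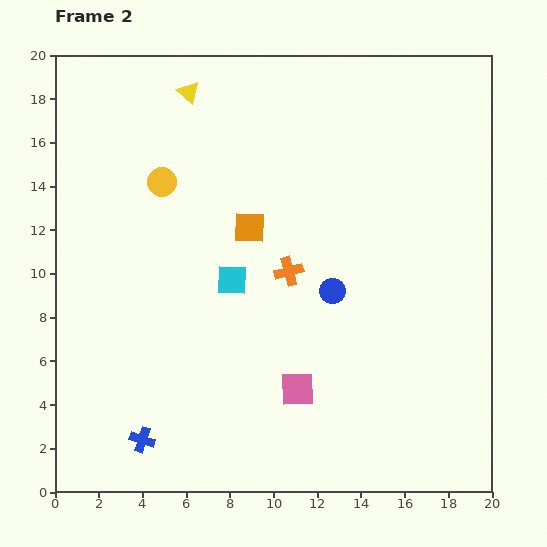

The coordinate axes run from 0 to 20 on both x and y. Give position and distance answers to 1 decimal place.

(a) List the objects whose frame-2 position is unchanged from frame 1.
the yellow triangle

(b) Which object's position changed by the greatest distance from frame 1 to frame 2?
the blue circle

(moved 7.9; next 6.6)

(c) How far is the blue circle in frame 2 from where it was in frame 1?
7.9

The blue circle moved from (18.1, 15.0) to (12.7, 9.2), a distance of √(5.4² + 5.8²) ≈ 7.9.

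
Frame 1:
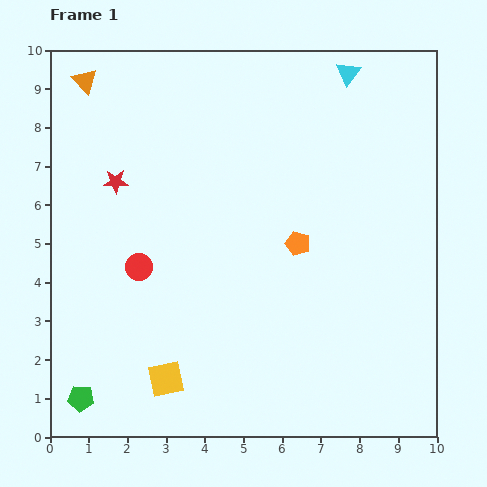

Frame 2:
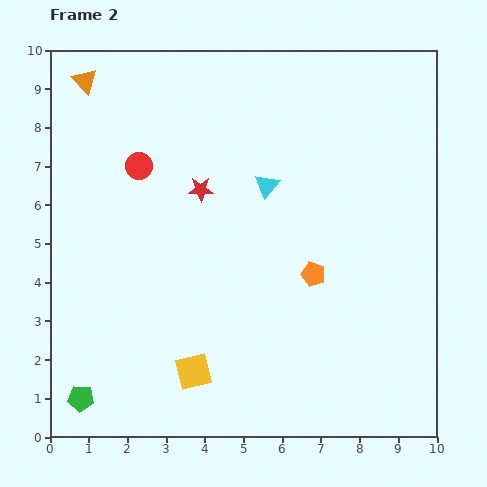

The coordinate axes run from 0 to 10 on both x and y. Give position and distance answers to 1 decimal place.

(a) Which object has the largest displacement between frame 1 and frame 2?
the cyan triangle

(moved 3.6; next 2.6)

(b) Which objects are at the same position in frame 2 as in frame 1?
the green pentagon, the orange triangle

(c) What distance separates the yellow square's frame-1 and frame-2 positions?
0.7

The yellow square moved from (3.0, 1.5) to (3.7, 1.7), a distance of √(0.7² + 0.2²) ≈ 0.7.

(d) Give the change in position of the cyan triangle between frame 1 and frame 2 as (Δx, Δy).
(-2.1, -2.9)

The cyan triangle was at (7.7, 9.4) in frame 1 and (5.6, 6.5) in frame 2.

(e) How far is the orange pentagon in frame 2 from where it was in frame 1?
0.9

The orange pentagon moved from (6.4, 5.0) to (6.8, 4.2), a distance of √(0.4² + 0.8²) ≈ 0.9.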